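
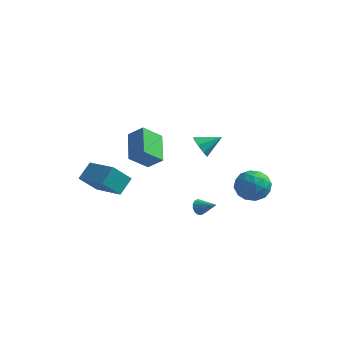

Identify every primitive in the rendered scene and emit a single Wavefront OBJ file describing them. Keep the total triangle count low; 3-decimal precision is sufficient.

v -1.487 -0.855 1.581
v -2.167 -1.852 2.553
v -2.421 0.746 2.568
v -3.102 -0.251 3.54
v -0.558 -0.769 2.32
v -1.239 -1.766 3.292
v -1.493 0.832 3.307
v -2.173 -0.165 4.279
v -4.316 -1.778 -0.512
v -4.943 -2.689 0.658
v -4.144 -0.791 0.348
v -4.771 -1.703 1.518
v -2.329 -2.537 -0.038
v -2.956 -3.449 1.132
v -2.157 -1.551 0.822
v -2.784 -2.462 1.992
v 2.559 -2.394 0.183
v 2.766 -2.591 -0.286
v 3.661 -2.506 0.717
v 2.803 -2.31 -0.303
v 2.774 -2.05 -0.189
v 2.688 -1.883 0.025
v 2.567 -1.852 0.281
v 2.444 -1.967 0.511
v 2.352 -2.196 0.653
v 2.315 -2.477 0.669
v 2.344 -2.737 0.555
v 2.43 -2.904 0.342
v 2.551 -2.935 0.086
v 2.674 -2.82 -0.144
v 2.798 3.431 -0.359
v 3.556 3.283 0.503
v 3.324 1.797 -1.103
v 4.082 1.649 -0.241
v 2.946 1.595 -0.028
v 2.621 2.606 0.432
v 4.259 2.474 -1.032
v 3.934 3.485 -0.572
v 4.459 2.692 0.087
v 3.647 2.149 0.707
v 3.233 2.931 -1.307
v 2.421 2.388 -0.687
v 3.131 3.501 0.137
v 3.749 1.579 -0.737
v 3.082 1.548 -0.612
v 3.527 1.461 -0.106
v 2.581 3.102 0.096
v 3.027 3.015 0.602
v 2.669 2.023 0.29
v 3.853 2.065 -1.202
v 4.299 1.978 -0.696
v 3.353 3.619 -0.494
v 3.798 3.532 0.012
v 4.211 3.057 -0.89
v 4.107 3.066 0.399
v 4.416 2.105 -0.038
v 4.52 2.591 -0.503
v 4.329 3.185 -0.232
v 3.63 2.747 0.764
v 3.939 1.786 0.326
v 3.272 1.755 0.452
v 3.081 2.348 0.722
v 4.161 2.399 0.519
v 2.941 3.294 -0.926
v 3.25 2.333 -1.364
v 3.799 2.732 -1.322
v 3.608 3.325 -1.052
v 2.464 2.975 -0.562
v 2.773 2.014 -0.999
v 2.551 1.895 -0.368
v 2.36 2.489 -0.097
v 2.719 2.681 -1.119
v -0.104 2.865 1.817
v 0.474 2.622 1.273
v 0.884 3.675 2.503
v 0.171 3.149 1.087
v -0.293 3.509 1.329
v -0.646 3.492 1.856
v -0.681 3.108 2.361
v -0.379 2.581 2.547
v 0.085 2.221 2.305
v 0.439 2.238 1.777
f 2 4 1
f 5 2 1
f 1 4 3
f 3 5 1
f 2 8 4
f 6 2 5
f 6 8 2
f 4 8 3
f 7 5 3
f 3 8 7
f 7 6 5
f 8 6 7
f 10 12 9
f 13 10 9
f 9 12 11
f 11 13 9
f 10 16 12
f 14 10 13
f 14 16 10
f 12 16 11
f 15 13 11
f 11 16 15
f 15 14 13
f 16 14 15
f 18 17 20
f 18 20 19
f 20 17 21
f 20 21 19
f 21 17 22
f 21 22 19
f 22 17 23
f 22 23 19
f 23 17 24
f 23 24 19
f 24 17 25
f 24 25 19
f 25 17 26
f 25 26 19
f 26 17 27
f 26 27 19
f 27 17 28
f 27 28 19
f 28 17 29
f 28 29 19
f 29 17 30
f 29 30 19
f 30 17 18
f 30 18 19
f 31 68 47
f 68 42 71
f 47 71 36
f 68 71 47
f 31 47 43
f 47 36 48
f 43 48 32
f 47 48 43
f 31 43 52
f 43 32 53
f 52 53 38
f 43 53 52
f 31 52 64
f 52 38 67
f 64 67 41
f 52 67 64
f 31 64 68
f 64 41 72
f 68 72 42
f 64 72 68
f 32 48 59
f 48 36 62
f 59 62 40
f 48 62 59
f 36 71 49
f 71 42 70
f 49 70 35
f 71 70 49
f 42 72 69
f 72 41 65
f 69 65 33
f 72 65 69
f 41 67 66
f 67 38 54
f 66 54 37
f 67 54 66
f 38 53 58
f 53 32 55
f 58 55 39
f 53 55 58
f 34 60 46
f 60 40 61
f 46 61 35
f 60 61 46
f 34 46 44
f 46 35 45
f 44 45 33
f 46 45 44
f 34 44 51
f 44 33 50
f 51 50 37
f 44 50 51
f 34 51 56
f 51 37 57
f 56 57 39
f 51 57 56
f 34 56 60
f 56 39 63
f 60 63 40
f 56 63 60
f 35 61 49
f 61 40 62
f 49 62 36
f 61 62 49
f 33 45 69
f 45 35 70
f 69 70 42
f 45 70 69
f 37 50 66
f 50 33 65
f 66 65 41
f 50 65 66
f 39 57 58
f 57 37 54
f 58 54 38
f 57 54 58
f 40 63 59
f 63 39 55
f 59 55 32
f 63 55 59
f 74 73 76
f 74 76 75
f 76 73 77
f 76 77 75
f 77 73 78
f 77 78 75
f 78 73 79
f 78 79 75
f 79 73 80
f 79 80 75
f 80 73 81
f 80 81 75
f 81 73 82
f 81 82 75
f 82 73 74
f 82 74 75



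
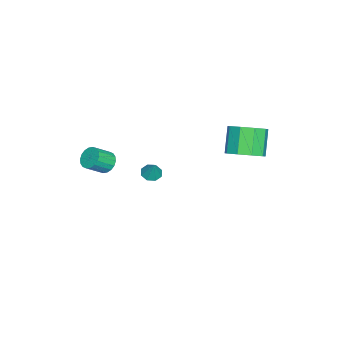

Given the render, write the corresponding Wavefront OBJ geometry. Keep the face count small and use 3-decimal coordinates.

v -1.321 3.334 2.088
v -0.636 3.825 2.662
v -1.634 3.717 3.946
v -2.319 3.226 3.372
v -1.069 4.283 2.364
v -2.068 4.175 3.648
v -1.62 4.297 1.936
v -2.619 4.189 3.22
v -2.031 3.86 1.58
v -3.03 3.752 2.863
v -2.11 3.177 1.461
v -3.108 3.069 2.745
v -1.819 2.568 1.636
v -2.818 2.46 2.92
v -1.295 2.316 2.022
v -2.294 2.208 3.306
v -0.783 2.541 2.44
v -1.782 2.433 3.723
v -0.523 3.137 2.692
v -1.521 3.029 3.976
v 1.975 -2.755 2.785
v 2.28 -3.013 2.285
v 2.911 -3.643 2.996
v 2.605 -3.385 3.495
v 2.44 -2.785 2.346
v 3.07 -3.415 3.056
v 2.507 -2.551 2.493
v 3.137 -3.181 3.204
v 2.469 -2.357 2.699
v 3.099 -2.988 3.409
v 2.333 -2.242 2.921
v 2.964 -2.873 3.632
v 2.126 -2.229 3.117
v 2.757 -2.859 3.827
v 1.889 -2.32 3.246
v 2.52 -2.95 3.957
v 1.669 -2.497 3.284
v 2.3 -3.127 3.995
v 1.51 -2.725 3.224
v 2.14 -3.355 3.934
v 1.443 -2.959 3.076
v 2.073 -3.589 3.787
v 1.481 -3.152 2.871
v 2.111 -3.783 3.581
v 1.616 -3.267 2.648
v 2.247 -3.898 3.359
v 1.823 -3.281 2.453
v 2.454 -3.911 3.163
v 2.06 -3.19 2.323
v 2.691 -3.82 3.034
v -1.772 -1.573 -0.658
v -1.376 -1.25 -0.91
v -1.368 -1.307 0.318
v -1.74 -1.027 -0.82
v -2.123 -1.124 -0.635
v -2.301 -1.484 -0.464
v -2.169 -1.896 -0.406
v -1.805 -2.118 -0.496
v -1.422 -2.022 -0.681
v -1.244 -1.662 -0.853
f 2 1 5
f 2 5 3
f 3 5 6
f 3 6 4
f 5 1 7
f 5 7 6
f 6 7 8
f 6 8 4
f 7 1 9
f 7 9 8
f 8 9 10
f 8 10 4
f 9 1 11
f 9 11 10
f 10 11 12
f 10 12 4
f 11 1 13
f 11 13 12
f 12 13 14
f 12 14 4
f 13 1 15
f 13 15 14
f 14 15 16
f 14 16 4
f 15 1 17
f 15 17 16
f 16 17 18
f 16 18 4
f 17 1 19
f 17 19 18
f 18 19 20
f 18 20 4
f 19 1 2
f 19 2 20
f 20 2 3
f 20 3 4
f 22 21 25
f 22 25 23
f 23 25 26
f 23 26 24
f 25 21 27
f 25 27 26
f 26 27 28
f 26 28 24
f 27 21 29
f 27 29 28
f 28 29 30
f 28 30 24
f 29 21 31
f 29 31 30
f 30 31 32
f 30 32 24
f 31 21 33
f 31 33 32
f 32 33 34
f 32 34 24
f 33 21 35
f 33 35 34
f 34 35 36
f 34 36 24
f 35 21 37
f 35 37 36
f 36 37 38
f 36 38 24
f 37 21 39
f 37 39 38
f 38 39 40
f 38 40 24
f 39 21 41
f 39 41 40
f 40 41 42
f 40 42 24
f 41 21 43
f 41 43 42
f 42 43 44
f 42 44 24
f 43 21 45
f 43 45 44
f 44 45 46
f 44 46 24
f 45 21 47
f 45 47 46
f 46 47 48
f 46 48 24
f 47 21 49
f 47 49 48
f 48 49 50
f 48 50 24
f 49 21 22
f 49 22 50
f 50 22 23
f 50 23 24
f 52 51 54
f 52 54 53
f 54 51 55
f 54 55 53
f 55 51 56
f 55 56 53
f 56 51 57
f 56 57 53
f 57 51 58
f 57 58 53
f 58 51 59
f 58 59 53
f 59 51 60
f 59 60 53
f 60 51 52
f 60 52 53



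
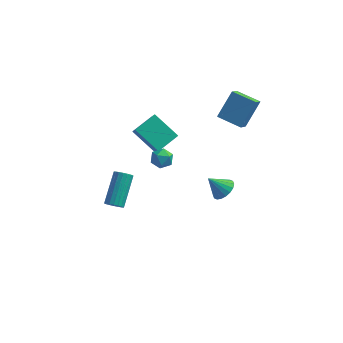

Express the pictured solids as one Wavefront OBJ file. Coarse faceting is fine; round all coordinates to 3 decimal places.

v -0.72 -3.824 4.095
v -0.33 -3.371 3.835
v -0.01 -4.569 3.865
v 0.38 -4.116 3.605
v 0.278 -4.127 4.249
v -0.161 -3.667 4.391
v -0.179 -4.273 3.309
v -0.618 -3.813 3.451
v 0.005 -3.649 3.349
v 0.287 -3.559 3.93
v -0.627 -4.381 3.77
v -0.345 -4.291 4.351
v 1.636 1.757 -3.753
v 2.04 2.225 -3.311
v 0.804 1.563 -2.787
v 1.82 2.434 -3.459
v 1.562 2.509 -3.665
v 1.319 2.435 -3.889
v 1.139 2.227 -4.086
v 1.058 1.926 -4.217
v 1.09 1.592 -4.256
v 1.231 1.29 -4.196
v 1.452 1.081 -4.048
v 1.709 1.006 -3.841
v 1.952 1.08 -3.618
v 2.132 1.288 -3.421
v 2.214 1.589 -3.29
v 2.181 1.923 -3.251
v -3.435 -2.003 -2.952
v -2.951 -2.177 -2.756
v -2.902 -0.57 -1.452
v -3.385 -0.397 -1.648
v -2.886 -2.03 -2.94
v -2.836 -0.423 -1.636
v -2.929 -1.877 -3.127
v -2.879 -0.27 -1.823
v -3.072 -1.75 -3.279
v -3.023 -0.143 -1.975
v -3.287 -1.672 -3.366
v -3.238 -0.065 -2.062
v -3.532 -1.66 -3.371
v -3.482 -0.054 -2.067
v -3.757 -1.717 -3.293
v -3.708 -0.11 -1.989
v -3.918 -1.83 -3.148
v -3.869 -0.223 -1.844
v -3.984 -1.977 -2.964
v -3.934 -0.37 -1.66
v -3.941 -2.13 -2.777
v -3.891 -0.523 -1.473
v -3.797 -2.257 -2.625
v -3.748 -0.65 -1.321
v -3.582 -2.335 -2.538
v -3.533 -0.728 -1.234
v -3.338 -2.346 -2.533
v -3.288 -0.74 -1.229
v -3.112 -2.29 -2.611
v -3.063 -0.683 -1.307
v 1.437 1.898 2.593
v 1.384 1.06 3.238
v 1.962 2.915 3.956
v 1.909 2.076 4.602
v 2.811 1.584 2.298
v 2.758 0.745 2.944
v 3.336 2.6 3.662
v 3.283 1.762 4.307
v -3.289 0.999 0.824
v -2.993 0.542 1.464
v -2.536 2.165 1.308
v -2.24 1.708 1.948
v -1.84 0.492 -0.208
v -1.544 0.035 0.432
v -1.087 1.658 0.276
v -0.791 1.201 0.916
f 1 12 6
f 1 6 2
f 1 2 8
f 1 8 11
f 1 11 12
f 2 6 10
f 6 12 5
f 12 11 3
f 11 8 7
f 8 2 9
f 4 10 5
f 4 5 3
f 4 3 7
f 4 7 9
f 4 9 10
f 5 10 6
f 3 5 12
f 7 3 11
f 9 7 8
f 10 9 2
f 14 13 16
f 14 16 15
f 16 13 17
f 16 17 15
f 17 13 18
f 17 18 15
f 18 13 19
f 18 19 15
f 19 13 20
f 19 20 15
f 20 13 21
f 20 21 15
f 21 13 22
f 21 22 15
f 22 13 23
f 22 23 15
f 23 13 24
f 23 24 15
f 24 13 25
f 24 25 15
f 25 13 26
f 25 26 15
f 26 13 27
f 26 27 15
f 27 13 28
f 27 28 15
f 28 13 14
f 28 14 15
f 30 29 33
f 30 33 31
f 31 33 34
f 31 34 32
f 33 29 35
f 33 35 34
f 34 35 36
f 34 36 32
f 35 29 37
f 35 37 36
f 36 37 38
f 36 38 32
f 37 29 39
f 37 39 38
f 38 39 40
f 38 40 32
f 39 29 41
f 39 41 40
f 40 41 42
f 40 42 32
f 41 29 43
f 41 43 42
f 42 43 44
f 42 44 32
f 43 29 45
f 43 45 44
f 44 45 46
f 44 46 32
f 45 29 47
f 45 47 46
f 46 47 48
f 46 48 32
f 47 29 49
f 47 49 48
f 48 49 50
f 48 50 32
f 49 29 51
f 49 51 50
f 50 51 52
f 50 52 32
f 51 29 53
f 51 53 52
f 52 53 54
f 52 54 32
f 53 29 55
f 53 55 54
f 54 55 56
f 54 56 32
f 55 29 57
f 55 57 56
f 56 57 58
f 56 58 32
f 57 29 30
f 57 30 58
f 58 30 31
f 58 31 32
f 60 62 59
f 63 60 59
f 59 62 61
f 61 63 59
f 60 66 62
f 64 60 63
f 64 66 60
f 62 66 61
f 65 63 61
f 61 66 65
f 65 64 63
f 66 64 65
f 68 70 67
f 71 68 67
f 67 70 69
f 69 71 67
f 68 74 70
f 72 68 71
f 72 74 68
f 70 74 69
f 73 71 69
f 69 74 73
f 73 72 71
f 74 72 73



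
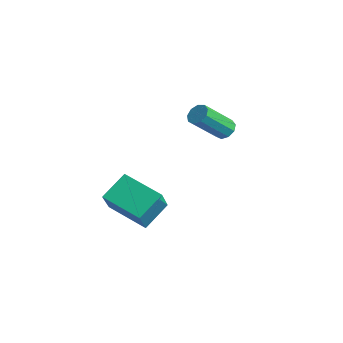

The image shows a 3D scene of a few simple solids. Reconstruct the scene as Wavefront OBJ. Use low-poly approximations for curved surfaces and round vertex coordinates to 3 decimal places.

v 2.672 -3.675 -1.619
v 2.496 -2.413 -0.773
v 1.925 -2.854 -2.998
v 1.749 -1.592 -2.151
v 4.471 -3.028 -2.209
v 4.295 -1.766 -1.362
v 3.724 -2.207 -3.587
v 3.548 -0.945 -2.741
v 2.3 3.069 -0.093
v 2.537 2.679 -0.451
v 2.336 1.302 0.914
v 2.1 1.691 1.273
v 2.82 2.853 -0.234
v 2.619 1.476 1.132
v 2.86 3.128 0.049
v 2.659 1.751 1.415
v 2.638 3.375 0.266
v 2.437 1.998 1.632
v 2.258 3.479 0.315
v 2.057 2.102 1.68
v 1.898 3.391 0.173
v 1.697 2.014 1.539
v 1.726 3.152 -0.093
v 1.526 1.775 1.272
v 1.823 2.874 -0.359
v 1.623 1.497 1.006
v 2.144 2.687 -0.501
v 1.943 1.31 0.865
f 2 4 1
f 5 2 1
f 1 4 3
f 3 5 1
f 2 8 4
f 6 2 5
f 6 8 2
f 4 8 3
f 7 5 3
f 3 8 7
f 7 6 5
f 8 6 7
f 10 9 13
f 10 13 11
f 11 13 14
f 11 14 12
f 13 9 15
f 13 15 14
f 14 15 16
f 14 16 12
f 15 9 17
f 15 17 16
f 16 17 18
f 16 18 12
f 17 9 19
f 17 19 18
f 18 19 20
f 18 20 12
f 19 9 21
f 19 21 20
f 20 21 22
f 20 22 12
f 21 9 23
f 21 23 22
f 22 23 24
f 22 24 12
f 23 9 25
f 23 25 24
f 24 25 26
f 24 26 12
f 25 9 27
f 25 27 26
f 26 27 28
f 26 28 12
f 27 9 10
f 27 10 28
f 28 10 11
f 28 11 12



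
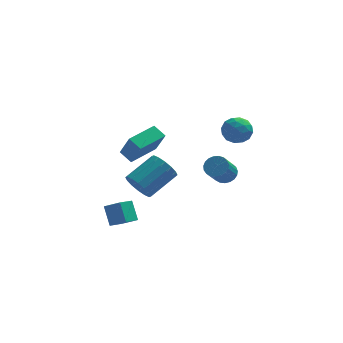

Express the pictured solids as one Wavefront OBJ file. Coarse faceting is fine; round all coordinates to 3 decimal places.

v 4.173 -1.881 2.859
v 4.487 -2.357 3.505
v 3.353 -2.943 2.475
v 3.667 -3.419 3.121
v 3.163 -2.741 3.292
v 3.67 -2.085 3.529
v 4.17 -3.215 2.451
v 4.677 -2.559 2.688
v 4.486 -3.182 3.253
v 3.863 -2.889 3.772
v 3.977 -2.411 2.208
v 3.354 -2.118 2.727
v 4.402 -2.026 3.215
v 3.438 -3.274 2.765
v 3.142 -2.875 2.865
v 3.327 -3.155 3.245
v 3.921 -1.866 3.229
v 4.106 -2.146 3.609
v 3.328 -2.371 3.484
v 3.734 -3.154 2.371
v 3.919 -3.434 2.751
v 4.513 -2.145 2.735
v 4.698 -2.425 3.115
v 4.512 -2.929 2.496
v 4.586 -2.791 3.447
v 4.104 -3.415 3.222
v 4.4 -3.295 2.828
v 4.698 -2.909 2.967
v 4.22 -2.618 3.752
v 3.738 -3.242 3.527
v 3.442 -2.844 3.627
v 3.74 -2.458 3.767
v 4.219 -3.103 3.604
v 4.102 -2.058 2.453
v 3.62 -2.682 2.228
v 4.1 -2.842 2.213
v 4.398 -2.456 2.353
v 3.736 -1.885 2.758
v 3.254 -2.509 2.533
v 3.142 -2.391 3.013
v 3.44 -2.005 3.152
v 3.621 -2.197 2.376
v -2.511 -1.828 -4.477
v -1.697 -2.289 -3.898
v -2.775 -1.064 -3.497
v -1.961 -1.525 -2.918
v -1.859 -1.135 -4.842
v -1.045 -1.596 -4.263
v -2.123 -0.371 -3.862
v -1.309 -0.832 -3.283
v -1.421 -3.096 1.156
v -0.979 -3.755 2.522
v -1.954 -2.571 1.58
v -1.512 -3.23 2.947
v -0.108 -1.89 1.313
v 0.334 -2.549 2.68
v -0.641 -1.365 1.738
v -0.199 -2.024 3.104
v 3.695 0.769 -2.408
v 4.283 0.856 -2.039
v 3.714 -0.022 -0.923
v 3.125 -0.109 -1.292
v 4.12 1.079 -1.947
v 3.551 0.201 -0.831
v 3.884 1.248 -1.934
v 3.315 0.37 -0.818
v 3.615 1.335 -2.004
v 3.045 0.457 -0.888
v 3.359 1.323 -2.143
v 2.79 0.445 -1.027
v 3.162 1.216 -2.328
v 2.593 0.338 -1.212
v 3.057 1.032 -2.527
v 2.487 0.153 -1.411
v 3.062 0.802 -2.705
v 2.492 -0.077 -1.589
v 3.176 0.566 -2.832
v 2.607 -0.312 -1.716
v 3.38 0.366 -2.886
v 2.811 -0.513 -1.77
v 3.639 0.235 -2.857
v 3.069 -0.643 -1.741
v 3.907 0.197 -2.75
v 3.338 -0.682 -1.634
v 4.138 0.257 -2.584
v 3.569 -0.621 -1.468
v 4.293 0.406 -2.388
v 3.724 -0.472 -1.272
v 4.344 0.618 -2.195
v 3.775 -0.26 -1.079
v -1.058 -2.461 -1.136
v -0.44 -2.964 -1.555
v 0.976 -1.982 -0.643
v 0.358 -1.479 -0.224
v -0.511 -2.599 -1.837
v 0.906 -1.618 -0.925
v -0.728 -2.198 -1.931
v 0.688 -1.217 -1.019
v -1.034 -1.867 -1.812
v 0.383 -0.886 -0.9
v -1.346 -1.696 -1.512
v 0.071 -0.714 -0.6
v -1.581 -1.729 -1.112
v -0.165 -0.747 -0.199
v -1.676 -1.958 -0.717
v -0.26 -0.976 0.195
v -1.606 -2.322 -0.435
v -0.189 -1.341 0.477
v -1.388 -2.723 -0.341
v 0.028 -1.742 0.571
v -1.083 -3.054 -0.46
v 0.334 -2.073 0.452
v -0.771 -3.226 -0.76
v 0.646 -2.244 0.152
v -0.535 -3.193 -1.161
v 0.881 -2.211 -0.248
f 1 38 17
f 38 12 41
f 17 41 6
f 38 41 17
f 1 17 13
f 17 6 18
f 13 18 2
f 17 18 13
f 1 13 22
f 13 2 23
f 22 23 8
f 13 23 22
f 1 22 34
f 22 8 37
f 34 37 11
f 22 37 34
f 1 34 38
f 34 11 42
f 38 42 12
f 34 42 38
f 2 18 29
f 18 6 32
f 29 32 10
f 18 32 29
f 6 41 19
f 41 12 40
f 19 40 5
f 41 40 19
f 12 42 39
f 42 11 35
f 39 35 3
f 42 35 39
f 11 37 36
f 37 8 24
f 36 24 7
f 37 24 36
f 8 23 28
f 23 2 25
f 28 25 9
f 23 25 28
f 4 30 16
f 30 10 31
f 16 31 5
f 30 31 16
f 4 16 14
f 16 5 15
f 14 15 3
f 16 15 14
f 4 14 21
f 14 3 20
f 21 20 7
f 14 20 21
f 4 21 26
f 21 7 27
f 26 27 9
f 21 27 26
f 4 26 30
f 26 9 33
f 30 33 10
f 26 33 30
f 5 31 19
f 31 10 32
f 19 32 6
f 31 32 19
f 3 15 39
f 15 5 40
f 39 40 12
f 15 40 39
f 7 20 36
f 20 3 35
f 36 35 11
f 20 35 36
f 9 27 28
f 27 7 24
f 28 24 8
f 27 24 28
f 10 33 29
f 33 9 25
f 29 25 2
f 33 25 29
f 44 46 43
f 47 44 43
f 43 46 45
f 45 47 43
f 44 50 46
f 48 44 47
f 48 50 44
f 46 50 45
f 49 47 45
f 45 50 49
f 49 48 47
f 50 48 49
f 52 54 51
f 55 52 51
f 51 54 53
f 53 55 51
f 52 58 54
f 56 52 55
f 56 58 52
f 54 58 53
f 57 55 53
f 53 58 57
f 57 56 55
f 58 56 57
f 60 59 63
f 60 63 61
f 61 63 64
f 61 64 62
f 63 59 65
f 63 65 64
f 64 65 66
f 64 66 62
f 65 59 67
f 65 67 66
f 66 67 68
f 66 68 62
f 67 59 69
f 67 69 68
f 68 69 70
f 68 70 62
f 69 59 71
f 69 71 70
f 70 71 72
f 70 72 62
f 71 59 73
f 71 73 72
f 72 73 74
f 72 74 62
f 73 59 75
f 73 75 74
f 74 75 76
f 74 76 62
f 75 59 77
f 75 77 76
f 76 77 78
f 76 78 62
f 77 59 79
f 77 79 78
f 78 79 80
f 78 80 62
f 79 59 81
f 79 81 80
f 80 81 82
f 80 82 62
f 81 59 83
f 81 83 82
f 82 83 84
f 82 84 62
f 83 59 85
f 83 85 84
f 84 85 86
f 84 86 62
f 85 59 87
f 85 87 86
f 86 87 88
f 86 88 62
f 87 59 89
f 87 89 88
f 88 89 90
f 88 90 62
f 89 59 60
f 89 60 90
f 90 60 61
f 90 61 62
f 92 91 95
f 92 95 93
f 93 95 96
f 93 96 94
f 95 91 97
f 95 97 96
f 96 97 98
f 96 98 94
f 97 91 99
f 97 99 98
f 98 99 100
f 98 100 94
f 99 91 101
f 99 101 100
f 100 101 102
f 100 102 94
f 101 91 103
f 101 103 102
f 102 103 104
f 102 104 94
f 103 91 105
f 103 105 104
f 104 105 106
f 104 106 94
f 105 91 107
f 105 107 106
f 106 107 108
f 106 108 94
f 107 91 109
f 107 109 108
f 108 109 110
f 108 110 94
f 109 91 111
f 109 111 110
f 110 111 112
f 110 112 94
f 111 91 113
f 111 113 112
f 112 113 114
f 112 114 94
f 113 91 115
f 113 115 114
f 114 115 116
f 114 116 94
f 115 91 92
f 115 92 116
f 116 92 93
f 116 93 94



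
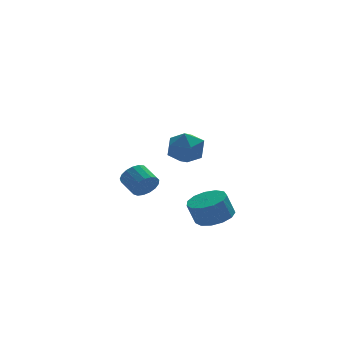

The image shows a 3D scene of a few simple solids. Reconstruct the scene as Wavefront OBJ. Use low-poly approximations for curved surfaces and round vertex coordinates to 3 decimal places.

v -3.505 3.141 -3.643
v -3.244 3.502 -4.157
v -3.594 4.361 -3.73
v -3.855 3.999 -3.217
v -3.545 3.43 -4.257
v -3.895 4.288 -3.831
v -3.837 3.291 -4.217
v -4.187 4.149 -3.791
v -4.053 3.118 -4.046
v -4.402 3.976 -3.619
v -4.143 2.95 -3.782
v -4.493 3.808 -3.356
v -4.087 2.826 -3.486
v -4.437 3.684 -3.06
v -3.898 2.774 -3.227
v -4.248 3.632 -2.8
v -3.619 2.806 -3.062
v -3.968 3.664 -2.636
v -3.314 2.915 -3.031
v -3.663 3.773 -2.605
v -3.052 3.075 -3.14
v -3.402 3.934 -2.714
v -2.895 3.251 -3.364
v -3.244 4.109 -2.938
v -2.877 3.402 -3.652
v -3.227 4.26 -3.226
v -3.003 3.492 -3.938
v -3.353 4.35 -3.512
v -2.373 -0.183 0.436
v -2.008 -0.464 -0.329
v -3.492 -1.076 0.229
v -3.127 -1.357 -0.536
v -2.746 -1.567 0.245
v -2.055 -1.015 0.373
v -3.445 -0.525 -0.473
v -2.754 0.027 -0.345
v -2.67 -0.676 -0.891
v -2.238 -1.32 -0.447
v -3.262 -0.22 0.347
v -2.83 -0.864 0.791
v -1.768 -1.691 -3.633
v -1.217 -1.065 -3.423
v -1.581 -1.083 -2.417
v -2.132 -1.709 -2.627
v -1.625 -0.846 -3.566
v -1.989 -0.863 -2.56
v -2.078 -0.895 -3.731
v -2.442 -0.912 -2.725
v -2.432 -1.197 -3.865
v -2.796 -1.214 -2.859
v -2.576 -1.656 -3.925
v -2.94 -1.673 -2.919
v -2.463 -2.126 -3.892
v -2.827 -2.143 -2.886
v -2.13 -2.458 -3.777
v -2.494 -2.475 -2.771
v -1.681 -2.547 -3.617
v -2.045 -2.564 -2.611
v -1.26 -2.364 -3.461
v -1.624 -2.381 -2.455
v -1.001 -1.967 -3.36
v -1.365 -1.985 -2.354
v -0.984 -1.483 -3.346
v -1.348 -1.501 -2.34
f 2 1 5
f 2 5 3
f 3 5 6
f 3 6 4
f 5 1 7
f 5 7 6
f 6 7 8
f 6 8 4
f 7 1 9
f 7 9 8
f 8 9 10
f 8 10 4
f 9 1 11
f 9 11 10
f 10 11 12
f 10 12 4
f 11 1 13
f 11 13 12
f 12 13 14
f 12 14 4
f 13 1 15
f 13 15 14
f 14 15 16
f 14 16 4
f 15 1 17
f 15 17 16
f 16 17 18
f 16 18 4
f 17 1 19
f 17 19 18
f 18 19 20
f 18 20 4
f 19 1 21
f 19 21 20
f 20 21 22
f 20 22 4
f 21 1 23
f 21 23 22
f 22 23 24
f 22 24 4
f 23 1 25
f 23 25 24
f 24 25 26
f 24 26 4
f 25 1 27
f 25 27 26
f 26 27 28
f 26 28 4
f 27 1 2
f 27 2 28
f 28 2 3
f 28 3 4
f 29 40 34
f 29 34 30
f 29 30 36
f 29 36 39
f 29 39 40
f 30 34 38
f 34 40 33
f 40 39 31
f 39 36 35
f 36 30 37
f 32 38 33
f 32 33 31
f 32 31 35
f 32 35 37
f 32 37 38
f 33 38 34
f 31 33 40
f 35 31 39
f 37 35 36
f 38 37 30
f 42 41 45
f 42 45 43
f 43 45 46
f 43 46 44
f 45 41 47
f 45 47 46
f 46 47 48
f 46 48 44
f 47 41 49
f 47 49 48
f 48 49 50
f 48 50 44
f 49 41 51
f 49 51 50
f 50 51 52
f 50 52 44
f 51 41 53
f 51 53 52
f 52 53 54
f 52 54 44
f 53 41 55
f 53 55 54
f 54 55 56
f 54 56 44
f 55 41 57
f 55 57 56
f 56 57 58
f 56 58 44
f 57 41 59
f 57 59 58
f 58 59 60
f 58 60 44
f 59 41 61
f 59 61 60
f 60 61 62
f 60 62 44
f 61 41 63
f 61 63 62
f 62 63 64
f 62 64 44
f 63 41 42
f 63 42 64
f 64 42 43
f 64 43 44



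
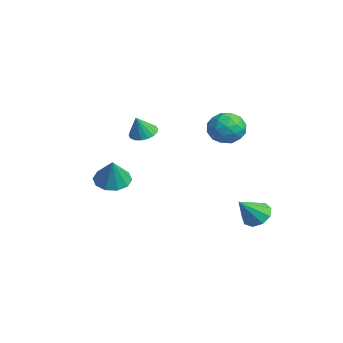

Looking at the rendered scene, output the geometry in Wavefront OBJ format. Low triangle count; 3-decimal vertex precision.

v 0.25 3.841 3.308
v 0.841 3.848 4.326
v 1.019 2.152 2.874
v 1.61 2.159 3.892
v 0.438 2.037 3.892
v -0.036 3.081 4.16
v 1.896 2.919 3.04
v 1.422 3.963 3.308
v 1.859 3.278 4.161
v 0.958 2.733 4.687
v 0.902 3.267 2.513
v 0.001 2.722 3.039
v 0.478 3.993 3.855
v 1.382 2.007 3.345
v 0.693 1.936 3.345
v 1.04 1.94 3.943
v -0.038 3.542 3.757
v 0.31 3.546 4.356
v 0.073 2.481 4.101
v 1.55 2.454 2.844
v 1.898 2.458 3.443
v 0.82 4.06 3.257
v 1.167 4.064 3.855
v 1.787 3.519 3.099
v 1.424 3.662 4.356
v 1.875 2.669 4.101
v 2.044 3.116 3.6
v 1.765 3.73 3.758
v 0.894 3.342 4.666
v 1.346 2.349 4.411
v 0.657 2.277 4.411
v 0.378 2.891 4.568
v 1.492 3.007 4.569
v 0.514 3.651 2.789
v 0.966 2.658 2.534
v 1.482 3.109 2.632
v 1.203 3.723 2.789
v -0.015 3.331 3.099
v 0.436 2.338 2.844
v 0.095 2.27 3.442
v -0.184 2.884 3.6
v 0.368 2.993 2.631
v -1.901 -0.941 2.679
v -1.333 -0.308 2.807
v -1.619 -1.459 3.981
v -1.66 -0.157 2.938
v -2.034 -0.162 3.018
v -2.382 -0.32 3.03
v -2.635 -0.602 2.973
v -2.743 -0.95 2.858
v -2.684 -1.297 2.707
v -2.47 -1.573 2.55
v -2.143 -1.724 2.419
v -1.769 -1.72 2.34
v -1.421 -1.561 2.327
v -1.168 -1.28 2.385
v -1.06 -0.931 2.5
v -1.119 -0.584 2.651
v 2.875 4.123 -2.451
v 3.687 4.608 -2.291
v 3.345 2.877 -1.069
v 3.206 4.846 -1.913
v 2.569 4.745 -1.787
v 2.076 4.353 -1.972
v 1.956 3.854 -2.381
v 2.266 3.481 -2.823
v 2.861 3.408 -3.091
v 3.462 3.67 -3.06
v 3.789 4.144 -2.744
v 0.368 -3.42 0.286
v 1.13 -4.05 -0.149
v 1.132 -3.62 1.914
v 1.346 -3.419 -0.173
v 1.188 -2.788 -0.022
v 0.718 -2.399 0.247
v 0.113 -2.4 0.53
v -0.394 -2.79 0.72
v -0.61 -3.421 0.744
v -0.452 -4.052 0.593
v 0.019 -4.441 0.324
v 0.623 -4.441 0.041
f 1 38 17
f 38 12 41
f 17 41 6
f 38 41 17
f 1 17 13
f 17 6 18
f 13 18 2
f 17 18 13
f 1 13 22
f 13 2 23
f 22 23 8
f 13 23 22
f 1 22 34
f 22 8 37
f 34 37 11
f 22 37 34
f 1 34 38
f 34 11 42
f 38 42 12
f 34 42 38
f 2 18 29
f 18 6 32
f 29 32 10
f 18 32 29
f 6 41 19
f 41 12 40
f 19 40 5
f 41 40 19
f 12 42 39
f 42 11 35
f 39 35 3
f 42 35 39
f 11 37 36
f 37 8 24
f 36 24 7
f 37 24 36
f 8 23 28
f 23 2 25
f 28 25 9
f 23 25 28
f 4 30 16
f 30 10 31
f 16 31 5
f 30 31 16
f 4 16 14
f 16 5 15
f 14 15 3
f 16 15 14
f 4 14 21
f 14 3 20
f 21 20 7
f 14 20 21
f 4 21 26
f 21 7 27
f 26 27 9
f 21 27 26
f 4 26 30
f 26 9 33
f 30 33 10
f 26 33 30
f 5 31 19
f 31 10 32
f 19 32 6
f 31 32 19
f 3 15 39
f 15 5 40
f 39 40 12
f 15 40 39
f 7 20 36
f 20 3 35
f 36 35 11
f 20 35 36
f 9 27 28
f 27 7 24
f 28 24 8
f 27 24 28
f 10 33 29
f 33 9 25
f 29 25 2
f 33 25 29
f 44 43 46
f 44 46 45
f 46 43 47
f 46 47 45
f 47 43 48
f 47 48 45
f 48 43 49
f 48 49 45
f 49 43 50
f 49 50 45
f 50 43 51
f 50 51 45
f 51 43 52
f 51 52 45
f 52 43 53
f 52 53 45
f 53 43 54
f 53 54 45
f 54 43 55
f 54 55 45
f 55 43 56
f 55 56 45
f 56 43 57
f 56 57 45
f 57 43 58
f 57 58 45
f 58 43 44
f 58 44 45
f 60 59 62
f 60 62 61
f 62 59 63
f 62 63 61
f 63 59 64
f 63 64 61
f 64 59 65
f 64 65 61
f 65 59 66
f 65 66 61
f 66 59 67
f 66 67 61
f 67 59 68
f 67 68 61
f 68 59 69
f 68 69 61
f 69 59 60
f 69 60 61
f 71 70 73
f 71 73 72
f 73 70 74
f 73 74 72
f 74 70 75
f 74 75 72
f 75 70 76
f 75 76 72
f 76 70 77
f 76 77 72
f 77 70 78
f 77 78 72
f 78 70 79
f 78 79 72
f 79 70 80
f 79 80 72
f 80 70 81
f 80 81 72
f 81 70 71
f 81 71 72



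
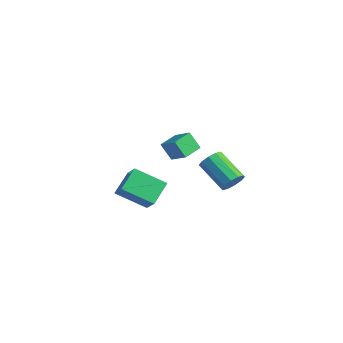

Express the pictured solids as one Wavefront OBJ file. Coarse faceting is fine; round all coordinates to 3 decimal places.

v -0.628 -4.095 -0.122
v 0.597 -4.446 1.003
v -1.141 -2.824 0.831
v 0.085 -3.174 1.957
v 0.695 -2.786 -1.157
v 1.921 -3.136 -0.031
v 0.183 -1.514 -0.203
v 1.408 -1.865 0.922
v 4.778 0.211 1.919
v 5.205 0.24 2.607
v 3.408 0.018 3.729
v 2.982 -0.011 3.041
v 5.072 0.708 2.487
v 3.275 0.485 3.61
v 4.827 0.986 2.15
v 3.031 0.763 3.273
v 4.563 0.968 1.725
v 2.767 0.745 2.848
v 4.382 0.661 1.374
v 2.586 0.438 2.496
v 4.352 0.182 1.231
v 2.555 -0.04 2.353
v 4.485 -0.285 1.35
v 2.688 -0.508 2.473
v 4.729 -0.563 1.687
v 2.933 -0.786 2.81
v 4.993 -0.545 2.112
v 3.197 -0.768 3.235
v 5.174 -0.238 2.464
v 3.378 -0.461 3.586
v -4.091 1.602 0.218
v -2.854 1.756 0.978
v -4.39 2.91 0.437
v -3.153 3.065 1.197
v -3.447 1.935 -0.897
v -2.21 2.09 -0.137
v -3.746 3.244 -0.678
v -2.509 3.398 0.082
f 2 4 1
f 5 2 1
f 1 4 3
f 3 5 1
f 2 8 4
f 6 2 5
f 6 8 2
f 4 8 3
f 7 5 3
f 3 8 7
f 7 6 5
f 8 6 7
f 10 9 13
f 10 13 11
f 11 13 14
f 11 14 12
f 13 9 15
f 13 15 14
f 14 15 16
f 14 16 12
f 15 9 17
f 15 17 16
f 16 17 18
f 16 18 12
f 17 9 19
f 17 19 18
f 18 19 20
f 18 20 12
f 19 9 21
f 19 21 20
f 20 21 22
f 20 22 12
f 21 9 23
f 21 23 22
f 22 23 24
f 22 24 12
f 23 9 25
f 23 25 24
f 24 25 26
f 24 26 12
f 25 9 27
f 25 27 26
f 26 27 28
f 26 28 12
f 27 9 29
f 27 29 28
f 28 29 30
f 28 30 12
f 29 9 10
f 29 10 30
f 30 10 11
f 30 11 12
f 32 34 31
f 35 32 31
f 31 34 33
f 33 35 31
f 32 38 34
f 36 32 35
f 36 38 32
f 34 38 33
f 37 35 33
f 33 38 37
f 37 36 35
f 38 36 37



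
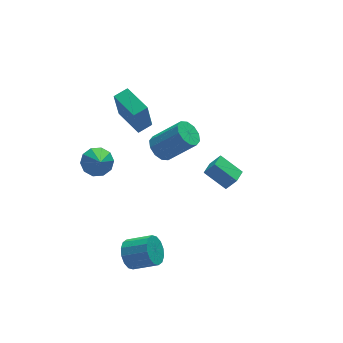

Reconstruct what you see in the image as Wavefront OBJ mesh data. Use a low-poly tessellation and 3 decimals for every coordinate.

v -1.139 2.432 1.528
v -1.507 2.142 3.503
v -1.554 4.195 1.709
v -1.922 3.905 3.684
v -0.278 2.615 1.716
v -0.646 2.325 3.691
v -0.693 4.378 1.897
v -1.061 4.088 3.872
v -0.165 1.751 0.376
v 0.489 1.91 -0.127
v 1.819 1.207 1.381
v 1.165 1.049 1.884
v 0.395 2.336 0.154
v 1.726 1.633 1.662
v 0.088 2.539 0.52
v 1.418 1.836 2.028
v -0.316 2.441 0.831
v 1.014 1.738 2.339
v -0.663 2.08 0.968
v 0.668 1.377 2.476
v -0.819 1.593 0.879
v 0.511 0.89 2.387
v -0.726 1.167 0.598
v 0.605 0.464 2.106
v -0.418 0.964 0.232
v 0.912 0.261 1.74
v -0.014 1.062 -0.079
v 1.316 0.359 1.429
v 0.332 1.423 -0.216
v 1.663 0.72 1.292
v -3.533 -2.14 -3.803
v -3.062 -2.175 -4.569
v -1.937 -2.936 -3.843
v -2.407 -2.9 -3.077
v -2.928 -1.779 -4.363
v -1.802 -2.54 -3.638
v -2.955 -1.48 -4.007
v -1.83 -2.241 -3.281
v -3.138 -1.358 -3.596
v -2.012 -2.118 -2.871
v -3.426 -1.445 -3.241
v -2.3 -2.205 -2.515
v -3.743 -1.718 -3.036
v -2.617 -2.479 -2.31
v -4.003 -2.104 -3.037
v -2.878 -2.865 -2.311
v -4.138 -2.5 -3.242
v -3.012 -3.261 -2.517
v -4.11 -2.799 -3.599
v -2.985 -3.56 -2.873
v -3.928 -2.922 -4.009
v -2.802 -3.682 -3.284
v -3.64 -2.835 -4.365
v -2.514 -3.595 -3.639
v -3.323 -2.561 -4.57
v -2.197 -3.322 -3.844
v 4.09 1.132 -3.897
v 3.212 2.173 -3.02
v 3.577 1.43 -4.763
v 2.7 2.471 -3.886
v 4.76 1.829 -4.054
v 3.883 2.87 -3.177
v 4.248 2.127 -4.92
v 3.37 3.168 -4.043
v -2.778 4.494 -2.554
v -2.167 3.933 -2.975
v -2.962 3.446 -1.426
v -1.877 4.272 -2.613
v -1.931 4.695 -2.228
v -2.308 5.042 -1.968
v -2.865 5.179 -1.932
v -3.389 5.054 -2.133
v -3.679 4.716 -2.495
v -3.626 4.292 -2.879
v -3.248 3.945 -3.14
v -2.691 3.808 -3.176
f 2 4 1
f 5 2 1
f 1 4 3
f 3 5 1
f 2 8 4
f 6 2 5
f 6 8 2
f 4 8 3
f 7 5 3
f 3 8 7
f 7 6 5
f 8 6 7
f 10 9 13
f 10 13 11
f 11 13 14
f 11 14 12
f 13 9 15
f 13 15 14
f 14 15 16
f 14 16 12
f 15 9 17
f 15 17 16
f 16 17 18
f 16 18 12
f 17 9 19
f 17 19 18
f 18 19 20
f 18 20 12
f 19 9 21
f 19 21 20
f 20 21 22
f 20 22 12
f 21 9 23
f 21 23 22
f 22 23 24
f 22 24 12
f 23 9 25
f 23 25 24
f 24 25 26
f 24 26 12
f 25 9 27
f 25 27 26
f 26 27 28
f 26 28 12
f 27 9 29
f 27 29 28
f 28 29 30
f 28 30 12
f 29 9 10
f 29 10 30
f 30 10 11
f 30 11 12
f 32 31 35
f 32 35 33
f 33 35 36
f 33 36 34
f 35 31 37
f 35 37 36
f 36 37 38
f 36 38 34
f 37 31 39
f 37 39 38
f 38 39 40
f 38 40 34
f 39 31 41
f 39 41 40
f 40 41 42
f 40 42 34
f 41 31 43
f 41 43 42
f 42 43 44
f 42 44 34
f 43 31 45
f 43 45 44
f 44 45 46
f 44 46 34
f 45 31 47
f 45 47 46
f 46 47 48
f 46 48 34
f 47 31 49
f 47 49 48
f 48 49 50
f 48 50 34
f 49 31 51
f 49 51 50
f 50 51 52
f 50 52 34
f 51 31 53
f 51 53 52
f 52 53 54
f 52 54 34
f 53 31 55
f 53 55 54
f 54 55 56
f 54 56 34
f 55 31 32
f 55 32 56
f 56 32 33
f 56 33 34
f 58 60 57
f 61 58 57
f 57 60 59
f 59 61 57
f 58 64 60
f 62 58 61
f 62 64 58
f 60 64 59
f 63 61 59
f 59 64 63
f 63 62 61
f 64 62 63
f 66 65 68
f 66 68 67
f 68 65 69
f 68 69 67
f 69 65 70
f 69 70 67
f 70 65 71
f 70 71 67
f 71 65 72
f 71 72 67
f 72 65 73
f 72 73 67
f 73 65 74
f 73 74 67
f 74 65 75
f 74 75 67
f 75 65 76
f 75 76 67
f 76 65 66
f 76 66 67



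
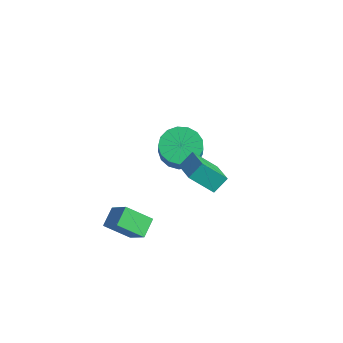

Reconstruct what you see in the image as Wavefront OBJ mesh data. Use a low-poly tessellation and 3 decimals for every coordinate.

v -3.728 2.982 -2.212
v -2.762 3.16 -2.524
v -2.387 2.816 -1.56
v -3.352 2.638 -1.248
v -2.9 3.586 -2.318
v -2.525 3.242 -1.355
v -3.227 3.874 -2.088
v -2.852 3.53 -1.124
v -3.669 3.958 -1.886
v -3.294 3.613 -0.922
v -4.125 3.818 -1.759
v -3.749 3.474 -0.795
v -4.489 3.486 -1.736
v -4.114 3.142 -0.772
v -4.679 3.04 -1.821
v -4.304 2.695 -0.857
v -4.651 2.58 -1.996
v -4.276 2.235 -1.032
v -4.411 2.212 -2.221
v -4.036 1.868 -1.257
v -4.015 2.02 -2.443
v -3.64 1.676 -1.479
v -3.553 2.049 -2.613
v -3.178 1.705 -1.649
v -3.131 2.292 -2.69
v -2.756 1.948 -1.727
v -2.846 2.693 -2.658
v -2.471 2.349 -1.695
v 0.218 -0.949 2.794
v 0.326 -0.264 3.351
v 0.953 -0.187 1.717
v 1.06 0.498 2.274
v 1.3 -1.438 3.186
v 1.407 -0.753 3.743
v 2.034 -0.676 2.109
v 2.142 0.009 2.666
v -1.127 -3.316 -0.85
v -1.457 -2.487 -0.421
v -2.165 -3.194 -1.884
v -2.494 -2.365 -1.455
v -0.246 -2.555 -1.645
v -0.575 -1.726 -1.216
v -1.283 -2.433 -2.679
v -1.613 -1.604 -2.25
f 2 1 5
f 2 5 3
f 3 5 6
f 3 6 4
f 5 1 7
f 5 7 6
f 6 7 8
f 6 8 4
f 7 1 9
f 7 9 8
f 8 9 10
f 8 10 4
f 9 1 11
f 9 11 10
f 10 11 12
f 10 12 4
f 11 1 13
f 11 13 12
f 12 13 14
f 12 14 4
f 13 1 15
f 13 15 14
f 14 15 16
f 14 16 4
f 15 1 17
f 15 17 16
f 16 17 18
f 16 18 4
f 17 1 19
f 17 19 18
f 18 19 20
f 18 20 4
f 19 1 21
f 19 21 20
f 20 21 22
f 20 22 4
f 21 1 23
f 21 23 22
f 22 23 24
f 22 24 4
f 23 1 25
f 23 25 24
f 24 25 26
f 24 26 4
f 25 1 27
f 25 27 26
f 26 27 28
f 26 28 4
f 27 1 2
f 27 2 28
f 28 2 3
f 28 3 4
f 30 32 29
f 33 30 29
f 29 32 31
f 31 33 29
f 30 36 32
f 34 30 33
f 34 36 30
f 32 36 31
f 35 33 31
f 31 36 35
f 35 34 33
f 36 34 35
f 38 40 37
f 41 38 37
f 37 40 39
f 39 41 37
f 38 44 40
f 42 38 41
f 42 44 38
f 40 44 39
f 43 41 39
f 39 44 43
f 43 42 41
f 44 42 43



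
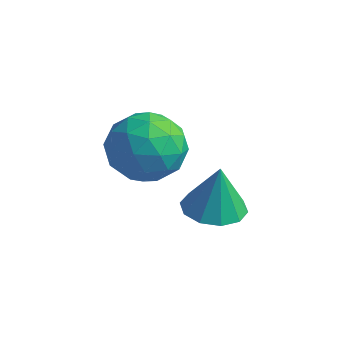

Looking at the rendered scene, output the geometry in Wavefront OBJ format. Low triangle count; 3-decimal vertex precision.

v 0.402 -1.107 -0.183
v 1.046 -1.733 -0.127
v 0.458 -0.913 1.323
v 1.292 -1.24 -0.2
v 1.198 -0.695 -0.266
v 0.8 -0.309 -0.301
v 0.249 -0.227 -0.291
v -0.242 -0.481 -0.24
v -0.488 -0.975 -0.167
v -0.394 -1.519 -0.1
v 0.004 -1.906 -0.065
v 0.554 -1.988 -0.075
v -0.702 -1.561 2.917
v 0.032 -2.107 2.263
v -1.332 -3.153 3.537
v -0.598 -3.699 2.883
v -0.231 -3.103 3.764
v 0.158 -2.119 3.381
v -1.458 -3.141 2.419
v -1.069 -2.157 2.036
v -0.435 -3.083 1.955
v 0.323 -3.06 2.786
v -1.623 -2.2 3.014
v -0.865 -2.177 3.845
v -0.28 -1.695 2.536
v -1.02 -3.565 3.264
v -0.805 -3.215 3.782
v -0.373 -3.536 3.398
v -0.206 -1.702 3.193
v 0.226 -2.022 2.808
v 0.071 -2.608 3.69
v -1.526 -3.238 2.992
v -1.094 -3.558 2.607
v -0.927 -1.724 2.402
v -0.495 -2.045 2.018
v -1.371 -2.652 2.11
v -0.123 -2.589 1.97
v -0.493 -3.525 2.334
v -0.998 -3.197 2.062
v -0.77 -2.619 1.837
v 0.323 -2.575 2.458
v -0.047 -3.511 2.823
v 0.168 -3.16 3.341
v 0.397 -2.582 3.115
v 0.049 -3.149 2.277
v -1.253 -1.749 2.977
v -1.623 -2.685 3.342
v -1.697 -2.678 2.685
v -1.468 -2.1 2.459
v -0.807 -1.735 3.466
v -1.177 -2.671 3.83
v -0.53 -2.641 3.963
v -0.302 -2.063 3.738
v -1.349 -2.111 3.523
f 2 1 4
f 2 4 3
f 4 1 5
f 4 5 3
f 5 1 6
f 5 6 3
f 6 1 7
f 6 7 3
f 7 1 8
f 7 8 3
f 8 1 9
f 8 9 3
f 9 1 10
f 9 10 3
f 10 1 11
f 10 11 3
f 11 1 12
f 11 12 3
f 12 1 2
f 12 2 3
f 13 50 29
f 50 24 53
f 29 53 18
f 50 53 29
f 13 29 25
f 29 18 30
f 25 30 14
f 29 30 25
f 13 25 34
f 25 14 35
f 34 35 20
f 25 35 34
f 13 34 46
f 34 20 49
f 46 49 23
f 34 49 46
f 13 46 50
f 46 23 54
f 50 54 24
f 46 54 50
f 14 30 41
f 30 18 44
f 41 44 22
f 30 44 41
f 18 53 31
f 53 24 52
f 31 52 17
f 53 52 31
f 24 54 51
f 54 23 47
f 51 47 15
f 54 47 51
f 23 49 48
f 49 20 36
f 48 36 19
f 49 36 48
f 20 35 40
f 35 14 37
f 40 37 21
f 35 37 40
f 16 42 28
f 42 22 43
f 28 43 17
f 42 43 28
f 16 28 26
f 28 17 27
f 26 27 15
f 28 27 26
f 16 26 33
f 26 15 32
f 33 32 19
f 26 32 33
f 16 33 38
f 33 19 39
f 38 39 21
f 33 39 38
f 16 38 42
f 38 21 45
f 42 45 22
f 38 45 42
f 17 43 31
f 43 22 44
f 31 44 18
f 43 44 31
f 15 27 51
f 27 17 52
f 51 52 24
f 27 52 51
f 19 32 48
f 32 15 47
f 48 47 23
f 32 47 48
f 21 39 40
f 39 19 36
f 40 36 20
f 39 36 40
f 22 45 41
f 45 21 37
f 41 37 14
f 45 37 41



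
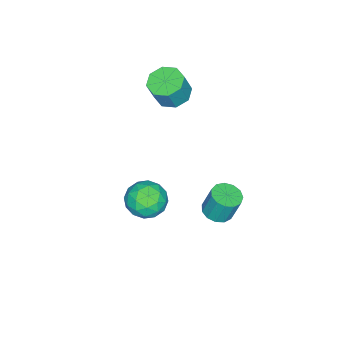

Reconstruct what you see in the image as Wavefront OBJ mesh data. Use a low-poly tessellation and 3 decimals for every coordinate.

v -1.1 -0.263 2.663
v -0.684 -0.896 2.437
v -0.223 -0.989 3.552
v -0.64 -0.357 3.777
v -0.381 -0.378 2.356
v 0.079 -0.472 3.471
v -0.5 0.206 2.454
v -0.04 0.113 3.569
v -0.971 0.516 2.674
v -0.51 0.423 3.789
v -1.517 0.369 2.888
v -1.056 0.276 4.003
v -1.819 -0.148 2.969
v -1.359 -0.242 4.084
v -1.7 -0.733 2.871
v -1.24 -0.826 3.986
v -1.23 -1.043 2.651
v -0.769 -1.136 3.766
v 0.593 2.697 -2.229
v 0.984 3.222 -2.374
v 0.917 3.608 -1.156
v 0.527 3.083 -1.011
v 0.628 3.335 -2.43
v 0.561 3.722 -1.211
v 0.262 3.246 -2.422
v 0.195 3.632 -1.203
v 0 2.983 -2.352
v -0.067 3.369 -1.134
v -0.073 2.628 -2.244
v -0.14 3.015 -1.026
v 0.066 2.296 -2.131
v -0.001 2.682 -0.913
v 0.372 2.091 -2.049
v 0.305 2.477 -0.831
v 0.748 2.078 -2.025
v 0.681 2.464 -0.806
v 1.076 2.262 -2.065
v 1.009 2.648 -0.846
v 1.25 2.584 -2.157
v 1.183 2.97 -0.939
v 1.216 2.941 -2.273
v 1.149 3.328 -1.054
v 4.298 1.942 0.59
v 4.731 1.389 1.142
v 3.049 1.291 0.918
v 3.482 0.738 1.47
v 3.405 1.604 1.676
v 4.176 2.007 1.473
v 3.604 0.673 0.587
v 4.375 1.076 0.384
v 4.302 0.605 1.14
v 4.179 1.18 1.813
v 3.601 1.5 0.247
v 3.478 2.075 0.92
v 4.624 1.723 0.837
v 3.156 0.957 1.223
v 3.11 1.467 1.344
v 3.365 1.141 1.668
v 4.298 2.086 1.031
v 4.553 1.761 1.356
v 3.773 1.887 1.67
v 3.227 0.919 0.704
v 3.482 0.594 1.029
v 4.415 1.539 0.392
v 4.67 1.213 0.716
v 4.007 0.793 0.39
v 4.627 0.937 1.161
v 3.893 0.554 1.354
v 3.964 0.516 0.835
v 4.418 0.753 0.715
v 4.554 1.275 1.556
v 3.82 0.892 1.749
v 3.775 1.401 1.87
v 4.228 1.638 1.751
v 4.302 0.814 1.555
v 3.96 1.788 0.311
v 3.226 1.405 0.504
v 3.552 1.042 0.309
v 4.005 1.279 0.19
v 3.887 2.126 0.706
v 3.153 1.743 0.899
v 3.362 1.927 1.345
v 3.816 2.164 1.225
v 3.478 1.866 0.505
f 2 1 5
f 2 5 3
f 3 5 6
f 3 6 4
f 5 1 7
f 5 7 6
f 6 7 8
f 6 8 4
f 7 1 9
f 7 9 8
f 8 9 10
f 8 10 4
f 9 1 11
f 9 11 10
f 10 11 12
f 10 12 4
f 11 1 13
f 11 13 12
f 12 13 14
f 12 14 4
f 13 1 15
f 13 15 14
f 14 15 16
f 14 16 4
f 15 1 17
f 15 17 16
f 16 17 18
f 16 18 4
f 17 1 2
f 17 2 18
f 18 2 3
f 18 3 4
f 20 19 23
f 20 23 21
f 21 23 24
f 21 24 22
f 23 19 25
f 23 25 24
f 24 25 26
f 24 26 22
f 25 19 27
f 25 27 26
f 26 27 28
f 26 28 22
f 27 19 29
f 27 29 28
f 28 29 30
f 28 30 22
f 29 19 31
f 29 31 30
f 30 31 32
f 30 32 22
f 31 19 33
f 31 33 32
f 32 33 34
f 32 34 22
f 33 19 35
f 33 35 34
f 34 35 36
f 34 36 22
f 35 19 37
f 35 37 36
f 36 37 38
f 36 38 22
f 37 19 39
f 37 39 38
f 38 39 40
f 38 40 22
f 39 19 41
f 39 41 40
f 40 41 42
f 40 42 22
f 41 19 20
f 41 20 42
f 42 20 21
f 42 21 22
f 43 80 59
f 80 54 83
f 59 83 48
f 80 83 59
f 43 59 55
f 59 48 60
f 55 60 44
f 59 60 55
f 43 55 64
f 55 44 65
f 64 65 50
f 55 65 64
f 43 64 76
f 64 50 79
f 76 79 53
f 64 79 76
f 43 76 80
f 76 53 84
f 80 84 54
f 76 84 80
f 44 60 71
f 60 48 74
f 71 74 52
f 60 74 71
f 48 83 61
f 83 54 82
f 61 82 47
f 83 82 61
f 54 84 81
f 84 53 77
f 81 77 45
f 84 77 81
f 53 79 78
f 79 50 66
f 78 66 49
f 79 66 78
f 50 65 70
f 65 44 67
f 70 67 51
f 65 67 70
f 46 72 58
f 72 52 73
f 58 73 47
f 72 73 58
f 46 58 56
f 58 47 57
f 56 57 45
f 58 57 56
f 46 56 63
f 56 45 62
f 63 62 49
f 56 62 63
f 46 63 68
f 63 49 69
f 68 69 51
f 63 69 68
f 46 68 72
f 68 51 75
f 72 75 52
f 68 75 72
f 47 73 61
f 73 52 74
f 61 74 48
f 73 74 61
f 45 57 81
f 57 47 82
f 81 82 54
f 57 82 81
f 49 62 78
f 62 45 77
f 78 77 53
f 62 77 78
f 51 69 70
f 69 49 66
f 70 66 50
f 69 66 70
f 52 75 71
f 75 51 67
f 71 67 44
f 75 67 71



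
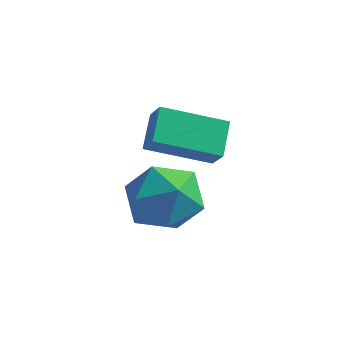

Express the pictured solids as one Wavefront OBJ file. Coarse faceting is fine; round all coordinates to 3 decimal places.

v -1.553 -2.946 3.03
v -1.133 -3.294 3.696
v -1.749 -2.025 3.636
v -1.329 -2.373 4.301
v 0.029 -2.207 2.419
v 0.449 -2.555 3.084
v -0.167 -1.286 3.024
v 0.253 -1.634 3.69
v -1.663 -2.245 0.284
v -0.664 -1.797 0.623
v -1.496 -3.583 1.557
v -0.497 -3.135 1.896
v -1.474 -2.573 2.099
v -1.578 -1.746 1.312
v -0.582 -3.634 0.868
v -0.686 -2.807 0.081
v 0.004 -2.656 0.983
v -0.547 -2 1.745
v -1.613 -3.38 0.435
v -2.164 -2.724 1.197
f 2 4 1
f 5 2 1
f 1 4 3
f 3 5 1
f 2 8 4
f 6 2 5
f 6 8 2
f 4 8 3
f 7 5 3
f 3 8 7
f 7 6 5
f 8 6 7
f 9 20 14
f 9 14 10
f 9 10 16
f 9 16 19
f 9 19 20
f 10 14 18
f 14 20 13
f 20 19 11
f 19 16 15
f 16 10 17
f 12 18 13
f 12 13 11
f 12 11 15
f 12 15 17
f 12 17 18
f 13 18 14
f 11 13 20
f 15 11 19
f 17 15 16
f 18 17 10



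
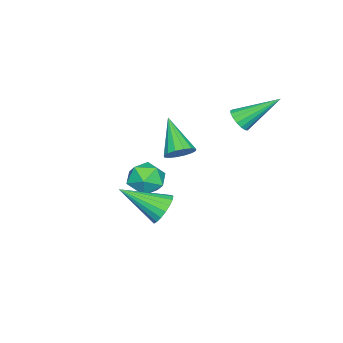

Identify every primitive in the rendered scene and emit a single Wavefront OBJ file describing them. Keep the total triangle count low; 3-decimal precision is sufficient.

v 1.991 1.039 1.811
v 2.585 0.777 2.073
v 0.969 0.021 3.109
v 2.524 1.08 2.263
v 2.32 1.372 2.332
v 2.028 1.574 2.261
v 1.726 1.633 2.069
v 1.495 1.533 1.809
v 1.397 1.301 1.549
v 1.458 0.998 1.359
v 1.661 0.706 1.291
v 1.953 0.504 1.362
v 2.255 0.445 1.553
v 2.486 0.545 1.814
v -1.476 -1.678 -1.893
v -0.612 -1.904 -2.316
v -2.248 -2.476 -3.044
v -1.384 -2.702 -3.467
v -1.63 -3.105 -2.598
v -1.152 -2.612 -1.887
v -1.708 -1.768 -3.473
v -1.23 -1.275 -2.762
v -0.755 -1.96 -3.292
v -0.707 -2.786 -2.752
v -2.153 -1.594 -2.608
v -2.105 -2.42 -2.068
v 3.203 0.842 -0.922
v 3.82 0.725 -1.433
v 3.757 -0.882 0.142
v 3.967 0.93 -1.176
v 3.962 1.119 -0.869
v 3.808 1.252 -0.572
v 3.533 1.304 -0.344
v 3.193 1.265 -0.231
v 2.855 1.142 -0.254
v 2.586 0.959 -0.41
v 2.439 0.754 -0.667
v 2.443 0.565 -0.974
v 2.598 0.432 -1.271
v 2.872 0.38 -1.499
v 3.212 0.419 -1.612
v 3.55 0.542 -1.589
v -2.334 1.819 1.607
v -2.037 1.539 2.113
v -3.086 3.381 2.913
v -1.824 1.736 2.001
v -1.727 1.951 1.799
v -1.77 2.137 1.552
v -1.941 2.249 1.319
v -2.203 2.263 1.151
v -2.495 2.176 1.088
v -2.75 2.006 1.144
v -2.909 1.794 1.306
v -2.937 1.587 1.537
v -2.827 1.434 1.784
v -2.604 1.369 1.991
v -2.319 1.407 2.109
f 2 1 4
f 2 4 3
f 4 1 5
f 4 5 3
f 5 1 6
f 5 6 3
f 6 1 7
f 6 7 3
f 7 1 8
f 7 8 3
f 8 1 9
f 8 9 3
f 9 1 10
f 9 10 3
f 10 1 11
f 10 11 3
f 11 1 12
f 11 12 3
f 12 1 13
f 12 13 3
f 13 1 14
f 13 14 3
f 14 1 2
f 14 2 3
f 15 26 20
f 15 20 16
f 15 16 22
f 15 22 25
f 15 25 26
f 16 20 24
f 20 26 19
f 26 25 17
f 25 22 21
f 22 16 23
f 18 24 19
f 18 19 17
f 18 17 21
f 18 21 23
f 18 23 24
f 19 24 20
f 17 19 26
f 21 17 25
f 23 21 22
f 24 23 16
f 28 27 30
f 28 30 29
f 30 27 31
f 30 31 29
f 31 27 32
f 31 32 29
f 32 27 33
f 32 33 29
f 33 27 34
f 33 34 29
f 34 27 35
f 34 35 29
f 35 27 36
f 35 36 29
f 36 27 37
f 36 37 29
f 37 27 38
f 37 38 29
f 38 27 39
f 38 39 29
f 39 27 40
f 39 40 29
f 40 27 41
f 40 41 29
f 41 27 42
f 41 42 29
f 42 27 28
f 42 28 29
f 44 43 46
f 44 46 45
f 46 43 47
f 46 47 45
f 47 43 48
f 47 48 45
f 48 43 49
f 48 49 45
f 49 43 50
f 49 50 45
f 50 43 51
f 50 51 45
f 51 43 52
f 51 52 45
f 52 43 53
f 52 53 45
f 53 43 54
f 53 54 45
f 54 43 55
f 54 55 45
f 55 43 56
f 55 56 45
f 56 43 57
f 56 57 45
f 57 43 44
f 57 44 45



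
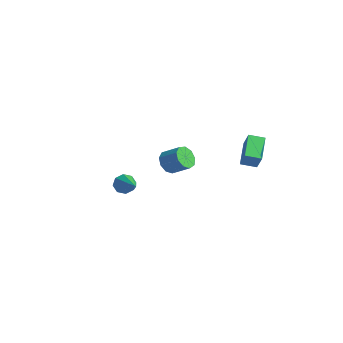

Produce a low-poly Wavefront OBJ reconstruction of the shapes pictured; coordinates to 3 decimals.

v 0.003 -3.513 -2.079
v 0.27 -3.178 -2.47
v 1.497 -3.887 -1.381
v 0.155 -2.954 -2.104
v -0.048 -3.057 -1.723
v -0.222 -3.428 -1.551
v -0.263 -3.848 -1.688
v -0.149 -4.072 -2.053
v 0.055 -3.969 -2.434
v 0.228 -3.598 -2.606
v 3.493 0.583 -0.478
v 2.623 1.465 0.216
v 3.973 1.206 -0.669
v 3.104 2.089 0.025
v 4.036 0.431 0.395
v 3.167 1.314 1.089
v 4.517 1.055 0.204
v 3.647 1.937 0.898
v -2.928 1.127 -3.612
v -2.485 1.041 -4.16
v -1.628 1.488 -3.536
v -2.072 1.573 -2.988
v -2.695 1.478 -4.183
v -1.839 1.925 -3.559
v -3.015 1.751 -3.939
v -2.158 2.197 -3.315
v -3.294 1.731 -3.542
v -2.438 2.178 -2.918
v -3.402 1.429 -3.178
v -2.546 1.875 -2.554
v -3.288 0.985 -3.017
v -2.432 1.432 -2.393
v -3.006 0.608 -3.134
v -2.15 1.054 -2.51
v -2.687 0.473 -3.475
v -1.831 0.919 -2.851
v -2.481 0.644 -3.88
v -1.625 1.091 -3.256
f 2 1 4
f 2 4 3
f 4 1 5
f 4 5 3
f 5 1 6
f 5 6 3
f 6 1 7
f 6 7 3
f 7 1 8
f 7 8 3
f 8 1 9
f 8 9 3
f 9 1 10
f 9 10 3
f 10 1 2
f 10 2 3
f 12 14 11
f 15 12 11
f 11 14 13
f 13 15 11
f 12 18 14
f 16 12 15
f 16 18 12
f 14 18 13
f 17 15 13
f 13 18 17
f 17 16 15
f 18 16 17
f 20 19 23
f 20 23 21
f 21 23 24
f 21 24 22
f 23 19 25
f 23 25 24
f 24 25 26
f 24 26 22
f 25 19 27
f 25 27 26
f 26 27 28
f 26 28 22
f 27 19 29
f 27 29 28
f 28 29 30
f 28 30 22
f 29 19 31
f 29 31 30
f 30 31 32
f 30 32 22
f 31 19 33
f 31 33 32
f 32 33 34
f 32 34 22
f 33 19 35
f 33 35 34
f 34 35 36
f 34 36 22
f 35 19 37
f 35 37 36
f 36 37 38
f 36 38 22
f 37 19 20
f 37 20 38
f 38 20 21
f 38 21 22



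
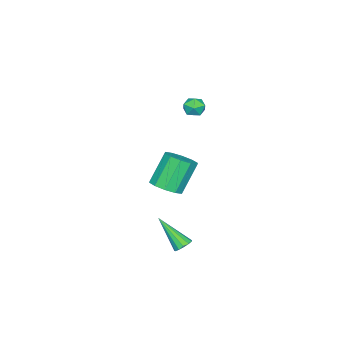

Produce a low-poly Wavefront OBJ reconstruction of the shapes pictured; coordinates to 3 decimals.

v -2.147 -1.267 -2.591
v -1.35 -0.858 -2.168
v -2.456 -0.544 -0.387
v -3.253 -0.953 -0.809
v -1.668 -0.414 -2.443
v -2.774 -0.099 -0.662
v -2.168 -0.295 -2.775
v -3.274 0.02 -0.994
v -2.66 -0.547 -3.036
v -3.766 -0.233 -1.255
v -2.956 -1.075 -3.127
v -4.062 -0.761 -1.346
v -2.944 -1.676 -3.013
v -4.05 -1.362 -1.232
v -2.626 -2.121 -2.738
v -3.732 -1.806 -0.957
v -2.126 -2.24 -2.406
v -3.232 -1.925 -0.625
v -1.634 -1.987 -2.145
v -2.74 -1.673 -0.364
v -1.338 -1.459 -2.054
v -2.444 -1.145 -0.273
v 1.394 1.838 -3.862
v 1.915 1.679 -3.994
v 1.326 0.322 -2.298
v 1.944 1.903 -3.775
v 1.798 2.108 -3.583
v 1.525 2.226 -3.48
v 1.21 2.222 -3.498
v 0.953 2.096 -3.632
v 0.837 1.888 -3.839
v 0.898 1.664 -4.053
v 1.116 1.496 -4.207
v 1.423 1.436 -4.251
v 1.72 1.504 -4.172
v -2.503 0.601 3.455
v -2.222 0.387 4.052
v -3.298 -0.187 3.548
v -3.017 -0.401 4.145
v -3.33 0.217 4.111
v -2.839 0.704 4.053
v -2.681 -0.504 3.547
v -2.19 -0.017 3.489
v -2.332 -0.296 4.109
v -2.733 0.15 4.458
v -2.787 0.05 3.142
v -3.188 0.496 3.491
f 2 1 5
f 2 5 3
f 3 5 6
f 3 6 4
f 5 1 7
f 5 7 6
f 6 7 8
f 6 8 4
f 7 1 9
f 7 9 8
f 8 9 10
f 8 10 4
f 9 1 11
f 9 11 10
f 10 11 12
f 10 12 4
f 11 1 13
f 11 13 12
f 12 13 14
f 12 14 4
f 13 1 15
f 13 15 14
f 14 15 16
f 14 16 4
f 15 1 17
f 15 17 16
f 16 17 18
f 16 18 4
f 17 1 19
f 17 19 18
f 18 19 20
f 18 20 4
f 19 1 21
f 19 21 20
f 20 21 22
f 20 22 4
f 21 1 2
f 21 2 22
f 22 2 3
f 22 3 4
f 24 23 26
f 24 26 25
f 26 23 27
f 26 27 25
f 27 23 28
f 27 28 25
f 28 23 29
f 28 29 25
f 29 23 30
f 29 30 25
f 30 23 31
f 30 31 25
f 31 23 32
f 31 32 25
f 32 23 33
f 32 33 25
f 33 23 34
f 33 34 25
f 34 23 35
f 34 35 25
f 35 23 24
f 35 24 25
f 36 47 41
f 36 41 37
f 36 37 43
f 36 43 46
f 36 46 47
f 37 41 45
f 41 47 40
f 47 46 38
f 46 43 42
f 43 37 44
f 39 45 40
f 39 40 38
f 39 38 42
f 39 42 44
f 39 44 45
f 40 45 41
f 38 40 47
f 42 38 46
f 44 42 43
f 45 44 37



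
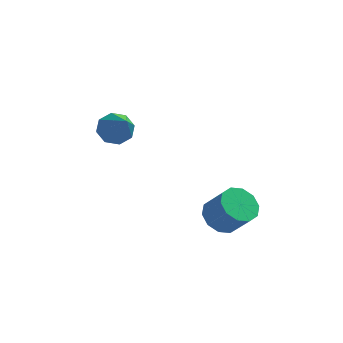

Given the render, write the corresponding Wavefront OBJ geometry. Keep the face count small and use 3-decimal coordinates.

v 0.178 0.363 0.412
v 0.721 0.566 0.425
v 0.622 -0.903 1.628
v 0.459 0.762 0.725
v 0.032 0.724 0.842
v -0.309 0.475 0.706
v -0.365 0.159 0.399
v -0.103 -0.037 0.099
v 0.324 0.001 -0.017
v 0.665 0.251 0.118
v 3.346 -2.011 -1.526
v 3.845 -2.131 -1.909
v 4.372 -2.469 -1.117
v 3.874 -2.349 -0.734
v 3.88 -1.76 -1.775
v 4.408 -2.099 -0.983
v 3.712 -1.486 -1.545
v 4.239 -1.824 -0.753
v 3.404 -1.412 -1.308
v 3.931 -1.75 -0.516
v 3.074 -1.566 -1.155
v 3.601 -1.905 -0.363
v 2.848 -1.891 -1.143
v 3.375 -2.229 -0.351
v 2.812 -2.261 -1.277
v 3.34 -2.6 -0.485
v 2.981 -2.536 -1.507
v 3.508 -2.874 -0.715
v 3.289 -2.61 -1.744
v 3.816 -2.948 -0.952
v 3.619 -2.455 -1.897
v 4.146 -2.794 -1.105
f 2 1 4
f 2 4 3
f 4 1 5
f 4 5 3
f 5 1 6
f 5 6 3
f 6 1 7
f 6 7 3
f 7 1 8
f 7 8 3
f 8 1 9
f 8 9 3
f 9 1 10
f 9 10 3
f 10 1 2
f 10 2 3
f 12 11 15
f 12 15 13
f 13 15 16
f 13 16 14
f 15 11 17
f 15 17 16
f 16 17 18
f 16 18 14
f 17 11 19
f 17 19 18
f 18 19 20
f 18 20 14
f 19 11 21
f 19 21 20
f 20 21 22
f 20 22 14
f 21 11 23
f 21 23 22
f 22 23 24
f 22 24 14
f 23 11 25
f 23 25 24
f 24 25 26
f 24 26 14
f 25 11 27
f 25 27 26
f 26 27 28
f 26 28 14
f 27 11 29
f 27 29 28
f 28 29 30
f 28 30 14
f 29 11 31
f 29 31 30
f 30 31 32
f 30 32 14
f 31 11 12
f 31 12 32
f 32 12 13
f 32 13 14



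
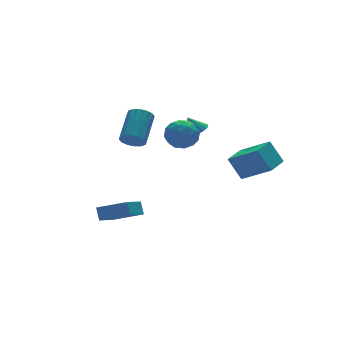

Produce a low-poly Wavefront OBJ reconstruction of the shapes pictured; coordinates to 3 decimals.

v -2.821 1.56 1.545
v -2.344 1.561 1.005
v -1.202 2.761 2.016
v -1.679 2.76 2.555
v -2.575 1.844 0.93
v -1.433 3.043 1.941
v -2.872 2.051 1.02
v -1.73 3.25 2.031
v -3.155 2.126 1.25
v -2.013 3.326 2.261
v -3.348 2.05 1.559
v -2.207 3.249 2.57
v -3.401 1.842 1.865
v -2.259 3.042 2.876
v -3.298 1.559 2.084
v -2.156 2.759 3.095
v -3.067 1.277 2.159
v -1.925 2.476 3.17
v -2.77 1.07 2.069
v -1.628 2.269 3.08
v -2.487 0.994 1.839
v -1.345 2.194 2.85
v -2.293 1.071 1.53
v -1.152 2.27 2.541
v -2.241 1.278 1.224
v -1.099 2.478 2.235
v -3.964 1.621 -4.022
v -5.293 0.612 -3.092
v -3.873 2.105 -3.366
v -5.202 1.096 -2.437
v -2.758 0.584 -3.423
v -4.087 -0.425 -2.494
v -2.667 1.068 -2.768
v -3.996 0.059 -1.838
v -2.091 -0.498 2.772
v -1.448 0.121 3.117
v -0.952 -1.321 2.123
v -0.309 -0.702 2.468
v -0.786 -1.278 3.065
v -1.491 -0.769 3.465
v -0.909 -0.431 1.775
v -1.614 0.078 2.175
v -0.718 0.162 2.501
v -0.642 -0.361 3.298
v -1.758 -0.839 1.942
v -1.682 -1.362 2.739
v -1.87 -0.116 3.001
v -0.53 -1.084 2.239
v -0.811 -1.422 2.589
v -0.433 -1.058 2.792
v -1.895 -0.64 3.206
v -1.517 -0.276 3.409
v -1.128 -1.098 3.378
v -0.883 -0.924 1.831
v -0.505 -0.56 2.034
v -1.967 -0.142 2.448
v -1.589 0.222 2.651
v -1.272 -0.102 1.862
v -1.062 0.272 2.842
v -0.392 -0.212 2.461
v -0.746 -0.052 2.053
v -1.16 0.247 2.289
v -1.018 -0.036 3.311
v -0.348 -0.52 2.929
v -0.629 -0.858 3.28
v -1.043 -0.559 3.515
v -0.588 -0.012 2.948
v -2.052 -0.68 2.311
v -1.382 -1.164 1.929
v -1.357 -0.641 1.725
v -1.771 -0.342 1.96
v -2.008 -0.988 2.779
v -1.338 -1.472 2.398
v -1.24 -1.447 2.951
v -1.654 -1.148 3.187
v -1.812 -1.188 2.292
v 2.266 3.729 -0.145
v 2.789 4.137 -0.052
v 1.854 4.051 0.765
v 2.557 4.328 -0.225
v 2.246 4.358 -0.376
v 1.941 4.219 -0.466
v 1.723 3.95 -0.469
v 1.65 3.621 -0.386
v 1.743 3.321 -0.238
v 1.975 3.131 -0.065
v 2.286 3.101 0.086
v 2.591 3.239 0.175
v 2.809 3.508 0.179
v 2.882 3.837 0.095
v 1.205 -2.401 -0.43
v 2.056 -3.821 0.675
v 0.819 -1.701 0.768
v 1.67 -3.12 1.873
v 2.37 -1.72 -0.453
v 3.221 -3.139 0.652
v 1.984 -1.019 0.745
v 2.835 -2.439 1.85
f 2 1 5
f 2 5 3
f 3 5 6
f 3 6 4
f 5 1 7
f 5 7 6
f 6 7 8
f 6 8 4
f 7 1 9
f 7 9 8
f 8 9 10
f 8 10 4
f 9 1 11
f 9 11 10
f 10 11 12
f 10 12 4
f 11 1 13
f 11 13 12
f 12 13 14
f 12 14 4
f 13 1 15
f 13 15 14
f 14 15 16
f 14 16 4
f 15 1 17
f 15 17 16
f 16 17 18
f 16 18 4
f 17 1 19
f 17 19 18
f 18 19 20
f 18 20 4
f 19 1 21
f 19 21 20
f 20 21 22
f 20 22 4
f 21 1 23
f 21 23 22
f 22 23 24
f 22 24 4
f 23 1 25
f 23 25 24
f 24 25 26
f 24 26 4
f 25 1 2
f 25 2 26
f 26 2 3
f 26 3 4
f 28 30 27
f 31 28 27
f 27 30 29
f 29 31 27
f 28 34 30
f 32 28 31
f 32 34 28
f 30 34 29
f 33 31 29
f 29 34 33
f 33 32 31
f 34 32 33
f 35 72 51
f 72 46 75
f 51 75 40
f 72 75 51
f 35 51 47
f 51 40 52
f 47 52 36
f 51 52 47
f 35 47 56
f 47 36 57
f 56 57 42
f 47 57 56
f 35 56 68
f 56 42 71
f 68 71 45
f 56 71 68
f 35 68 72
f 68 45 76
f 72 76 46
f 68 76 72
f 36 52 63
f 52 40 66
f 63 66 44
f 52 66 63
f 40 75 53
f 75 46 74
f 53 74 39
f 75 74 53
f 46 76 73
f 76 45 69
f 73 69 37
f 76 69 73
f 45 71 70
f 71 42 58
f 70 58 41
f 71 58 70
f 42 57 62
f 57 36 59
f 62 59 43
f 57 59 62
f 38 64 50
f 64 44 65
f 50 65 39
f 64 65 50
f 38 50 48
f 50 39 49
f 48 49 37
f 50 49 48
f 38 48 55
f 48 37 54
f 55 54 41
f 48 54 55
f 38 55 60
f 55 41 61
f 60 61 43
f 55 61 60
f 38 60 64
f 60 43 67
f 64 67 44
f 60 67 64
f 39 65 53
f 65 44 66
f 53 66 40
f 65 66 53
f 37 49 73
f 49 39 74
f 73 74 46
f 49 74 73
f 41 54 70
f 54 37 69
f 70 69 45
f 54 69 70
f 43 61 62
f 61 41 58
f 62 58 42
f 61 58 62
f 44 67 63
f 67 43 59
f 63 59 36
f 67 59 63
f 78 77 80
f 78 80 79
f 80 77 81
f 80 81 79
f 81 77 82
f 81 82 79
f 82 77 83
f 82 83 79
f 83 77 84
f 83 84 79
f 84 77 85
f 84 85 79
f 85 77 86
f 85 86 79
f 86 77 87
f 86 87 79
f 87 77 88
f 87 88 79
f 88 77 89
f 88 89 79
f 89 77 90
f 89 90 79
f 90 77 78
f 90 78 79
f 92 94 91
f 95 92 91
f 91 94 93
f 93 95 91
f 92 98 94
f 96 92 95
f 96 98 92
f 94 98 93
f 97 95 93
f 93 98 97
f 97 96 95
f 98 96 97



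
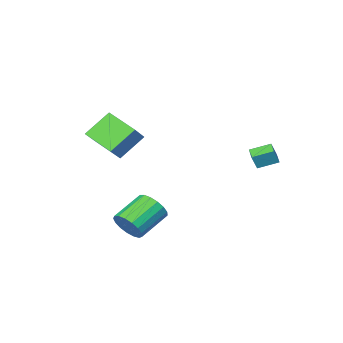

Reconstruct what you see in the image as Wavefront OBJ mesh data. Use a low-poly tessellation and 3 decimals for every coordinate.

v 4.819 1.299 -3.263
v 5.316 0.726 -2.552
v 3.459 0.288 -1.606
v 2.961 0.861 -2.317
v 5.31 1.182 -2.354
v 3.452 0.745 -1.407
v 5.191 1.665 -2.364
v 3.333 1.228 -1.417
v 4.986 2.065 -2.58
v 3.129 1.627 -1.634
v 4.744 2.288 -2.953
v 2.886 1.851 -2.006
v 4.518 2.285 -3.396
v 2.661 1.848 -2.45
v 4.362 2.056 -3.81
v 2.504 1.619 -2.863
v 4.31 1.654 -4.098
v 2.452 1.216 -3.151
v 4.374 1.17 -4.195
v 2.517 0.732 -3.248
v 4.541 0.715 -4.078
v 2.683 0.278 -3.132
v 4.771 0.395 -3.775
v 2.913 -0.043 -2.829
v 5.012 0.281 -3.355
v 3.155 -0.157 -2.408
v 5.209 0.4 -2.913
v 3.351 -0.037 -1.967
v 2.142 -4.383 2.078
v 3.206 -3.562 3.213
v 1.545 -2.537 1.302
v 2.609 -1.715 2.438
v 3.651 -4.465 0.722
v 4.715 -3.643 1.858
v 3.054 -2.618 -0.053
v 4.118 -1.797 1.082
v -4.033 2.485 0.585
v -3.622 2.517 1.54
v -3.671 3.288 0.402
v -3.26 3.32 1.357
v -2.96 1.9 0.143
v -2.549 1.932 1.098
v -2.598 2.703 -0.04
v -2.187 2.735 0.915
f 2 1 5
f 2 5 3
f 3 5 6
f 3 6 4
f 5 1 7
f 5 7 6
f 6 7 8
f 6 8 4
f 7 1 9
f 7 9 8
f 8 9 10
f 8 10 4
f 9 1 11
f 9 11 10
f 10 11 12
f 10 12 4
f 11 1 13
f 11 13 12
f 12 13 14
f 12 14 4
f 13 1 15
f 13 15 14
f 14 15 16
f 14 16 4
f 15 1 17
f 15 17 16
f 16 17 18
f 16 18 4
f 17 1 19
f 17 19 18
f 18 19 20
f 18 20 4
f 19 1 21
f 19 21 20
f 20 21 22
f 20 22 4
f 21 1 23
f 21 23 22
f 22 23 24
f 22 24 4
f 23 1 25
f 23 25 24
f 24 25 26
f 24 26 4
f 25 1 27
f 25 27 26
f 26 27 28
f 26 28 4
f 27 1 2
f 27 2 28
f 28 2 3
f 28 3 4
f 30 32 29
f 33 30 29
f 29 32 31
f 31 33 29
f 30 36 32
f 34 30 33
f 34 36 30
f 32 36 31
f 35 33 31
f 31 36 35
f 35 34 33
f 36 34 35
f 38 40 37
f 41 38 37
f 37 40 39
f 39 41 37
f 38 44 40
f 42 38 41
f 42 44 38
f 40 44 39
f 43 41 39
f 39 44 43
f 43 42 41
f 44 42 43



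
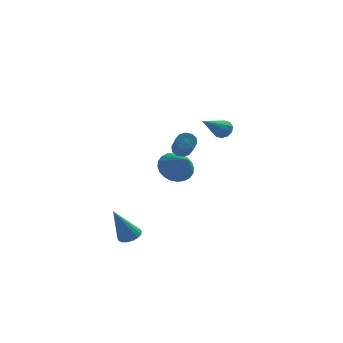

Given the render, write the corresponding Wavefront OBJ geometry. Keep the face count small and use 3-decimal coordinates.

v 3.202 -0.308 2.16
v 3.643 -0.635 2.122
v 2.298 -1.632 3.12
v 3.673 -0.45 2.406
v 3.524 -0.211 2.596
v 3.252 -0.008 2.619
v 2.961 0.08 2.466
v 2.762 0.02 2.197
v 2.732 -0.165 1.913
v 2.881 -0.404 1.724
v 3.153 -0.607 1.701
v 3.444 -0.695 1.853
v 1.302 -0.602 0.967
v 1.795 -0.595 0.835
v 2.09 -2.031 1.861
v 1.598 -2.038 1.993
v 1.761 -0.417 1.093
v 2.056 -1.854 2.119
v 1.552 -0.31 1.303
v 1.847 -1.747 2.329
v 1.247 -0.315 1.384
v 1.543 -1.751 2.411
v 0.964 -0.429 1.307
v 1.259 -1.865 2.333
v 0.81 -0.609 1.099
v 1.105 -2.045 2.125
v 0.844 -0.786 0.841
v 1.139 -2.223 1.867
v 1.053 -0.893 0.631
v 1.348 -2.33 1.657
v 1.357 -0.889 0.549
v 1.653 -2.325 1.576
v 1.641 -0.775 0.627
v 1.936 -2.211 1.653
v 0.684 3.991 -2.007
v 1.398 3.853 -2.679
v 1.336 3.009 -1.113
v 1.547 4.141 -2.47
v 1.564 4.407 -2.19
v 1.447 4.61 -1.883
v 1.214 4.718 -1.594
v 0.901 4.716 -1.369
v 0.555 4.604 -1.24
v 0.228 4.398 -1.229
v -0.029 4.13 -1.335
v -0.178 3.841 -1.545
v -0.195 3.575 -1.824
v -0.078 3.373 -2.132
v 0.154 3.264 -2.42
v 0.468 3.267 -2.646
v 0.814 3.379 -2.774
v 1.141 3.585 -2.786
v -1.175 -0.875 -4.686
v -0.6 -1.072 -4.521
v -1.885 -1.445 -2.894
v -0.606 -0.784 -4.432
v -0.742 -0.517 -4.401
v -0.978 -0.332 -4.435
v -1.259 -0.271 -4.527
v -1.52 -0.349 -4.655
v -1.703 -0.547 -4.79
v -1.765 -0.82 -4.902
v -1.691 -1.106 -4.964
v -1.5 -1.339 -4.962
v -1.234 -1.465 -4.897
v -0.955 -1.457 -4.784
v -0.726 -1.315 -4.648
f 2 1 4
f 2 4 3
f 4 1 5
f 4 5 3
f 5 1 6
f 5 6 3
f 6 1 7
f 6 7 3
f 7 1 8
f 7 8 3
f 8 1 9
f 8 9 3
f 9 1 10
f 9 10 3
f 10 1 11
f 10 11 3
f 11 1 12
f 11 12 3
f 12 1 2
f 12 2 3
f 14 13 17
f 14 17 15
f 15 17 18
f 15 18 16
f 17 13 19
f 17 19 18
f 18 19 20
f 18 20 16
f 19 13 21
f 19 21 20
f 20 21 22
f 20 22 16
f 21 13 23
f 21 23 22
f 22 23 24
f 22 24 16
f 23 13 25
f 23 25 24
f 24 25 26
f 24 26 16
f 25 13 27
f 25 27 26
f 26 27 28
f 26 28 16
f 27 13 29
f 27 29 28
f 28 29 30
f 28 30 16
f 29 13 31
f 29 31 30
f 30 31 32
f 30 32 16
f 31 13 33
f 31 33 32
f 32 33 34
f 32 34 16
f 33 13 14
f 33 14 34
f 34 14 15
f 34 15 16
f 36 35 38
f 36 38 37
f 38 35 39
f 38 39 37
f 39 35 40
f 39 40 37
f 40 35 41
f 40 41 37
f 41 35 42
f 41 42 37
f 42 35 43
f 42 43 37
f 43 35 44
f 43 44 37
f 44 35 45
f 44 45 37
f 45 35 46
f 45 46 37
f 46 35 47
f 46 47 37
f 47 35 48
f 47 48 37
f 48 35 49
f 48 49 37
f 49 35 50
f 49 50 37
f 50 35 51
f 50 51 37
f 51 35 52
f 51 52 37
f 52 35 36
f 52 36 37
f 54 53 56
f 54 56 55
f 56 53 57
f 56 57 55
f 57 53 58
f 57 58 55
f 58 53 59
f 58 59 55
f 59 53 60
f 59 60 55
f 60 53 61
f 60 61 55
f 61 53 62
f 61 62 55
f 62 53 63
f 62 63 55
f 63 53 64
f 63 64 55
f 64 53 65
f 64 65 55
f 65 53 66
f 65 66 55
f 66 53 67
f 66 67 55
f 67 53 54
f 67 54 55



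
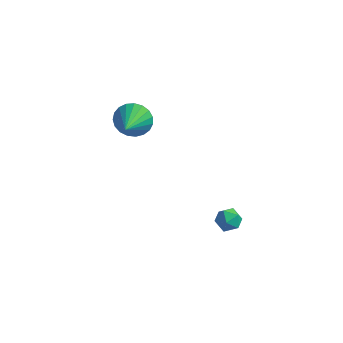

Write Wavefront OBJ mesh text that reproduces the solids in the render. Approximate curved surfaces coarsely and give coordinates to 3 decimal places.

v 2.726 1.688 -3.114
v 3.278 1.525 -3.572
v 2.222 0.635 -3.348
v 2.774 0.472 -3.806
v 2.896 0.51 -3.081
v 3.208 1.161 -2.937
v 2.292 0.999 -3.983
v 2.604 1.65 -3.839
v 3.01 1.1 -4.109
v 3.384 0.797 -3.552
v 2.116 1.363 -3.368
v 2.49 1.06 -2.811
v -3.822 4.161 -1.015
v -3.529 4.666 -0.167
v -3.418 2.499 -0.165
v -3.946 4.603 -0.093
v -4.342 4.463 -0.179
v -4.647 4.271 -0.41
v -4.81 4.06 -0.745
v -4.802 3.866 -1.127
v -4.625 3.723 -1.489
v -4.308 3.656 -1.77
v -3.908 3.677 -1.92
v -3.492 3.781 -1.914
v -3.134 3.95 -1.752
v -2.894 4.157 -1.463
v -2.815 4.363 -1.097
v -2.91 4.535 -0.716
v -3.162 4.642 -0.387
f 1 12 6
f 1 6 2
f 1 2 8
f 1 8 11
f 1 11 12
f 2 6 10
f 6 12 5
f 12 11 3
f 11 8 7
f 8 2 9
f 4 10 5
f 4 5 3
f 4 3 7
f 4 7 9
f 4 9 10
f 5 10 6
f 3 5 12
f 7 3 11
f 9 7 8
f 10 9 2
f 14 13 16
f 14 16 15
f 16 13 17
f 16 17 15
f 17 13 18
f 17 18 15
f 18 13 19
f 18 19 15
f 19 13 20
f 19 20 15
f 20 13 21
f 20 21 15
f 21 13 22
f 21 22 15
f 22 13 23
f 22 23 15
f 23 13 24
f 23 24 15
f 24 13 25
f 24 25 15
f 25 13 26
f 25 26 15
f 26 13 27
f 26 27 15
f 27 13 28
f 27 28 15
f 28 13 29
f 28 29 15
f 29 13 14
f 29 14 15

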